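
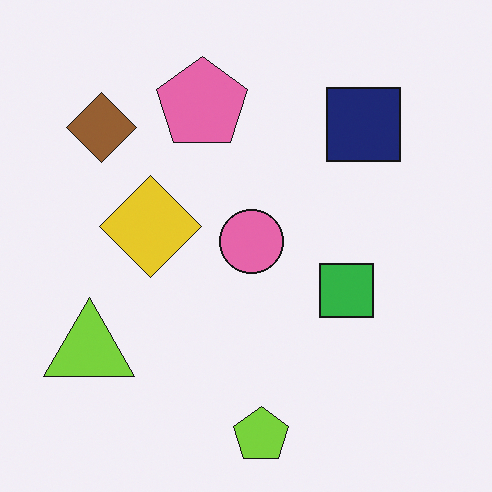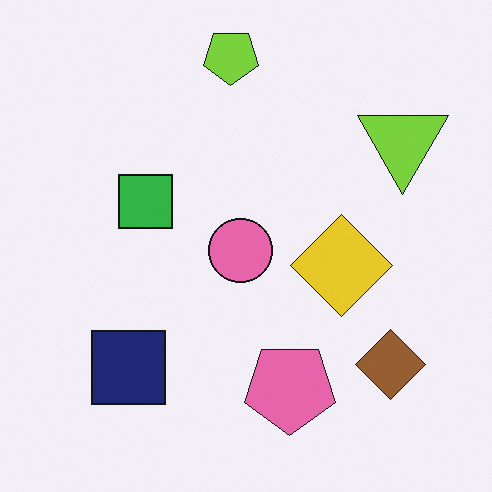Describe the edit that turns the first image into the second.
The transformation is: rotated 180°.

The lime pentagon sits in the bottom of the first image and the top of the second — consistent with a whole-image 180° rotation.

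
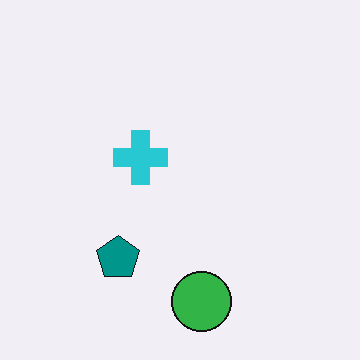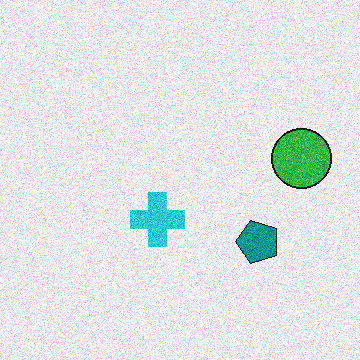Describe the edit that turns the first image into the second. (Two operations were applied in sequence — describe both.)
This is the original image rotated 90° counter-clockwise, then degraded with moderate additive noise.

The green circle sits in the bottom of the first image and the right of the second — consistent with a whole-image 90° counter-clockwise rotation. Random speckle covers the whole image, including the flat background.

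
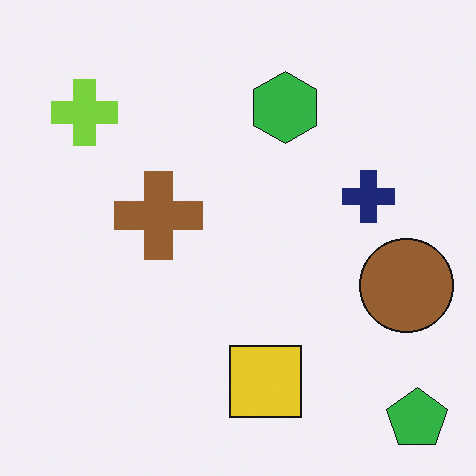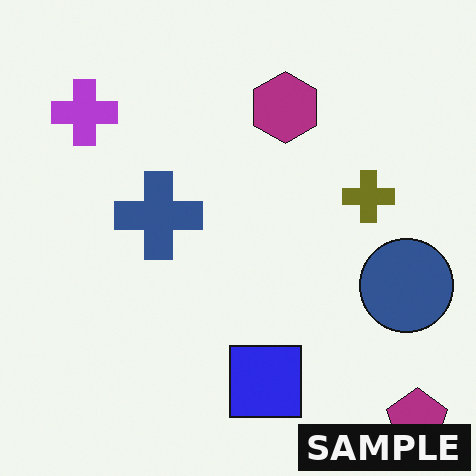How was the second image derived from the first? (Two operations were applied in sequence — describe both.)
The second image is the first hue-shifted by a large amount, then watermarked with the text "SAMPLE" in the lower-right corner.

Every shape's color has rotated by the same amount around the hue wheel — a uniform hue shift. A dark label reading "SAMPLE" appears in the lower-right corner.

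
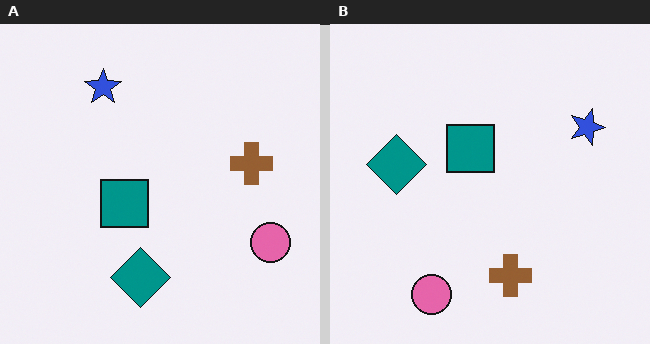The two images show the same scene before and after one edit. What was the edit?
This is the original image rotated 90° clockwise.

The pink circle sits in the bottom-right of the left (A) image and the bottom-left of the right (B) — consistent with a whole-image 90° clockwise rotation.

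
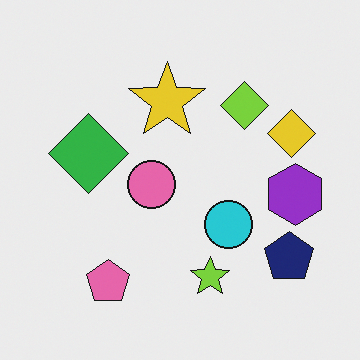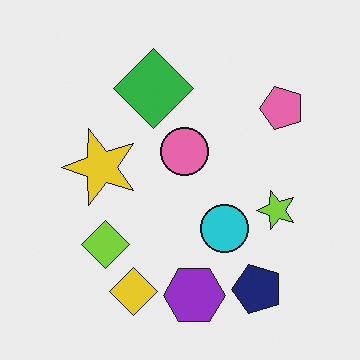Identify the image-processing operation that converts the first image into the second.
It was transposed (reflected across the top-left ↔ bottom-right diagonal).

Shapes have swapped their row and column positions — what was in the top-right is now in the bottom-left — a diagonal reflection.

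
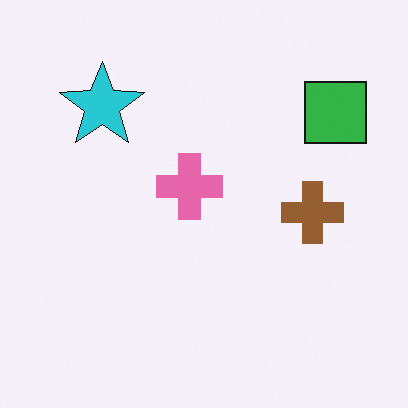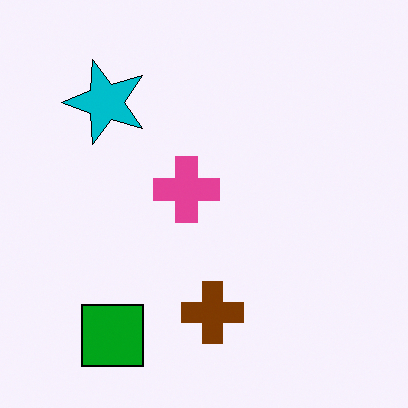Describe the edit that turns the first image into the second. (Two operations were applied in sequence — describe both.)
It was transposed (reflected across the top-left ↔ bottom-right diagonal), then given slightly increased contrast.

Shapes have swapped their row and column positions — what was in the top-right is now in the bottom-left — a diagonal reflection. Tones are pushed away from mid-grey across the whole image — a global contrast change.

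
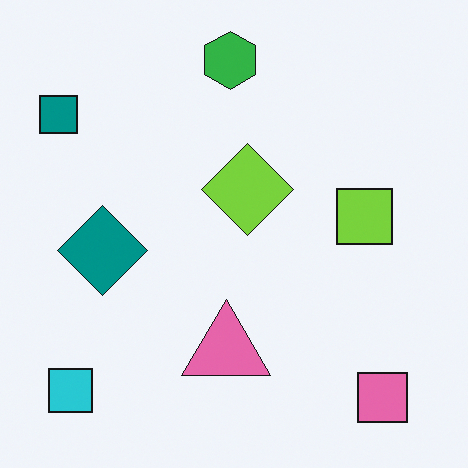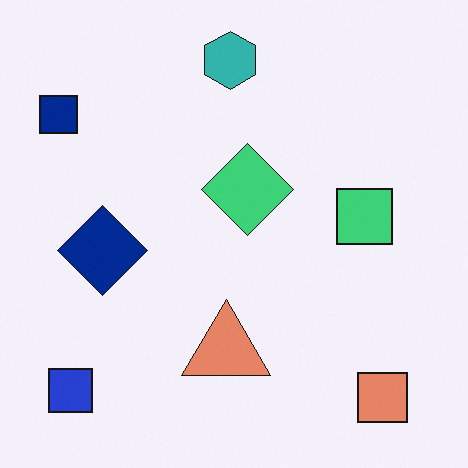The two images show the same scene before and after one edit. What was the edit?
Hue-shifted by a small amount.

Every shape's color has rotated by the same amount around the hue wheel — a uniform hue shift.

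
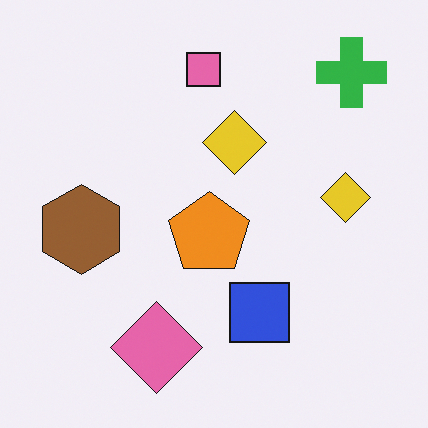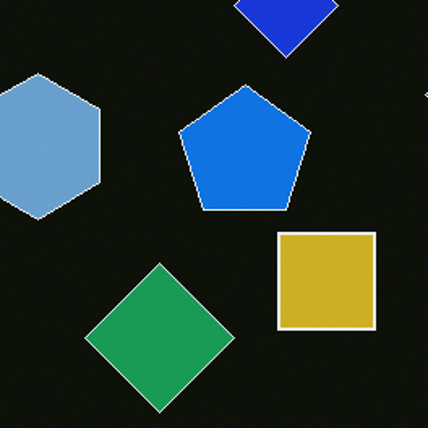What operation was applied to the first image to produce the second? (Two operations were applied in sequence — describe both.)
This is the original image cropped tightly and scaled back up, then color-inverted (negative).

The visible shapes are larger and the field of view is narrower; shapes near the original edges may be partly or wholly outside the frame — a crop-and-rescale. The light background has become dark and every shape's color is its complement — a photographic negative.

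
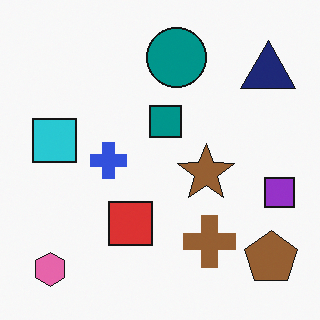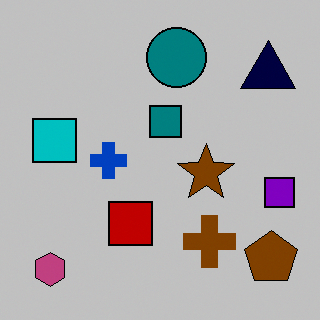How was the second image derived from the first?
The image was aggressively posterized.

Each flat color has snapped to a coarser quantized level — most visibly, the near-white background has dropped to a flat grey.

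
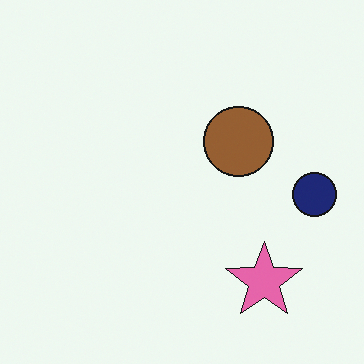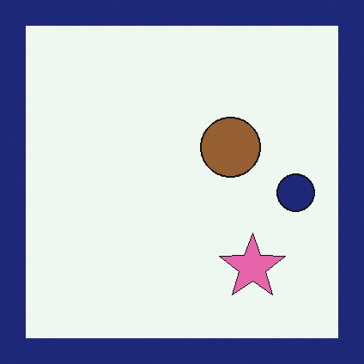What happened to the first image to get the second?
The image was framed with a navy border.

A solid navy frame runs around the edge of the second image, with the content slightly shrunk inside it.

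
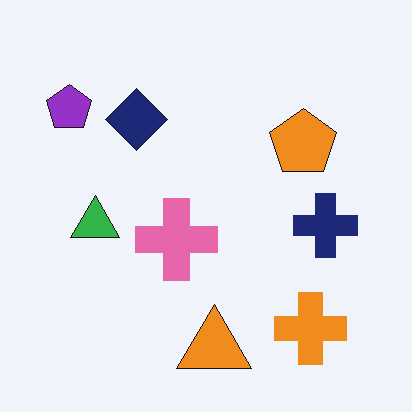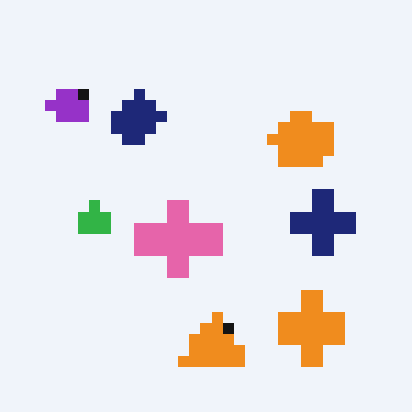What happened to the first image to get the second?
It was heavily pixelated into large blocks.

Shapes are reduced to large square blocks; fine edges and outlines are lost — a downscale-then-upscale (mosaic) effect.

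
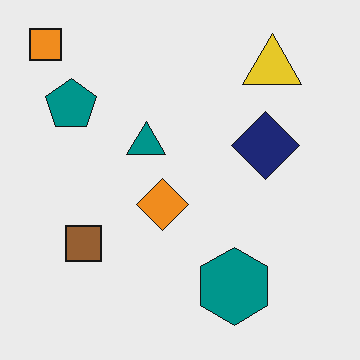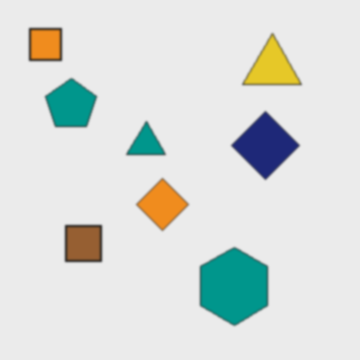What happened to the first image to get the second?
The transformation is: given a subtle gaussian blur.

Shape edges and outlines are uniformly softened across the whole image.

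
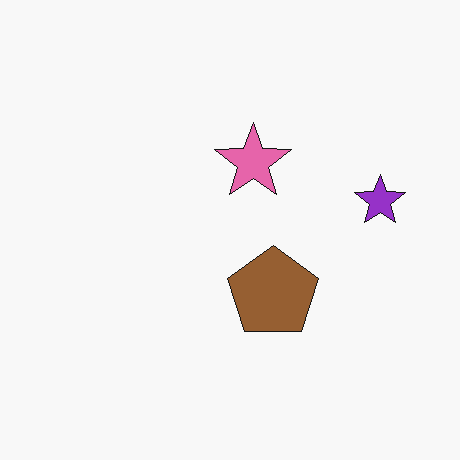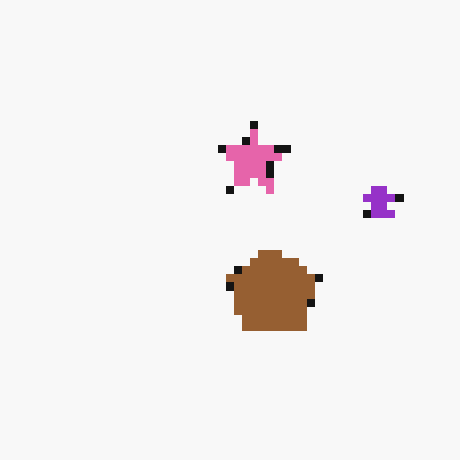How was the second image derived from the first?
Pixelated into visible square blocks.

Shapes are reduced to large square blocks; fine edges and outlines are lost — a downscale-then-upscale (mosaic) effect.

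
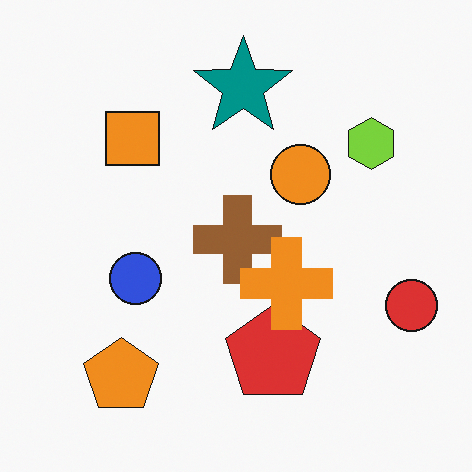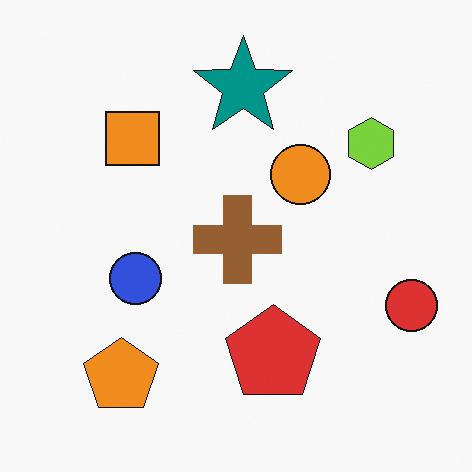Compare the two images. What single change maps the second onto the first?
This is the original image overlaid with an additional orange cross.

An orange cross appears in the first image that is absent from the second.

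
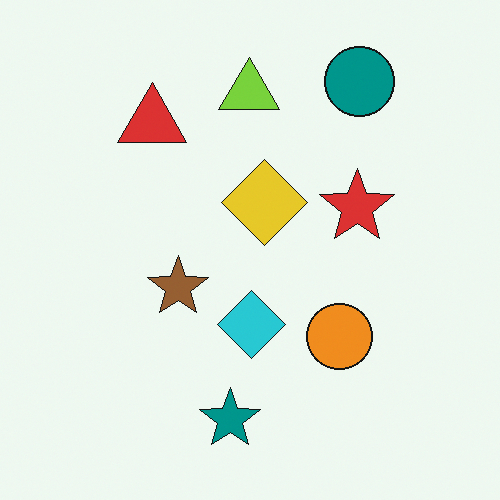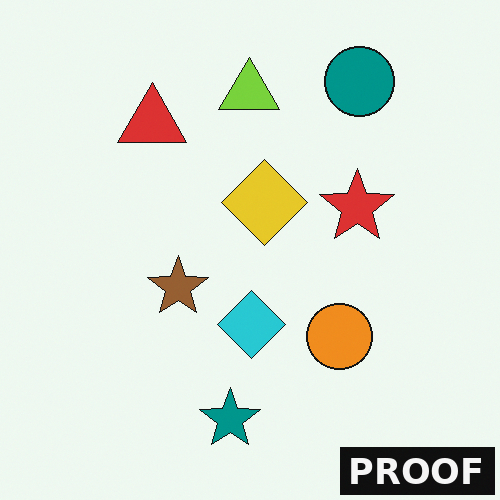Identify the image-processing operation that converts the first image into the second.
Watermarked with the text "PROOF" in the lower-right corner.

A dark label reading "PROOF" appears in the lower-right corner.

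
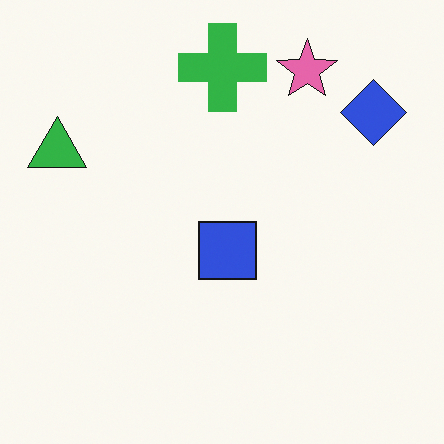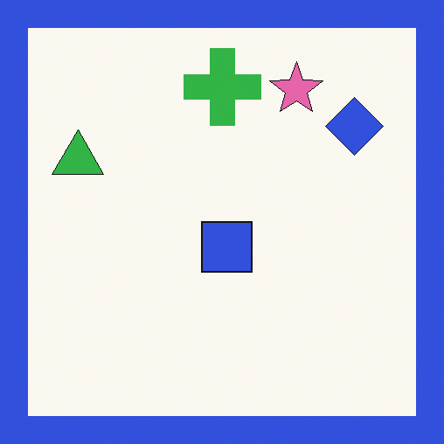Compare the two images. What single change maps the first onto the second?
This is the original image framed with a blue border.

A solid blue frame runs around the edge of the second image, with the content slightly shrunk inside it.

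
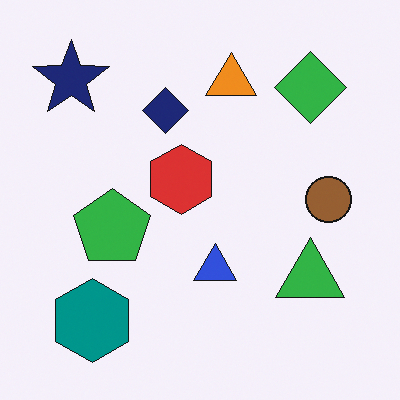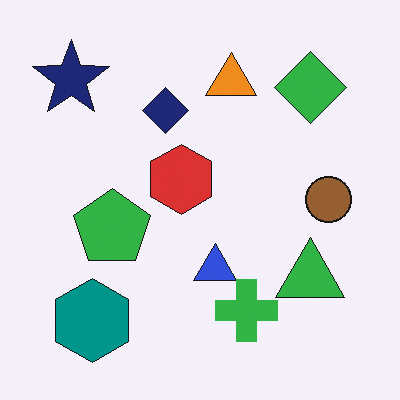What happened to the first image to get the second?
The image was overlaid with an additional green cross.

A green cross appears in the second image that is absent from the first.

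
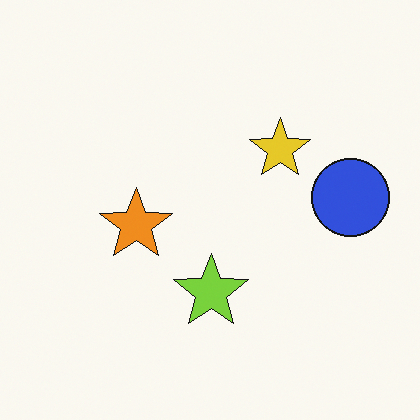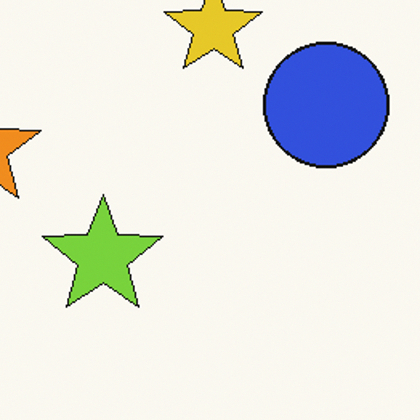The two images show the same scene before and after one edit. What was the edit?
The image was cropped to a modestly smaller region and rescaled.

The visible shapes are larger and the field of view is narrower; shapes near the original edges may be partly or wholly outside the frame — a crop-and-rescale.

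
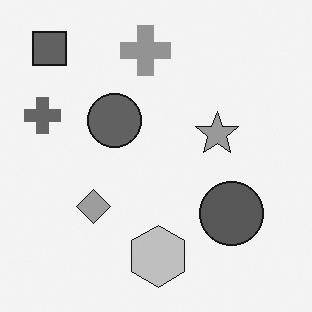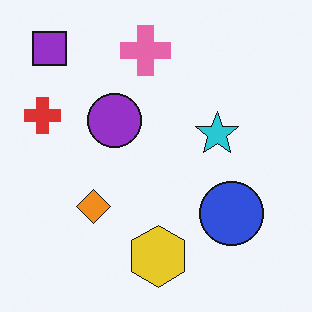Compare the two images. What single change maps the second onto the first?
It was converted to grayscale.

All color is removed — every shape is now a shade of grey.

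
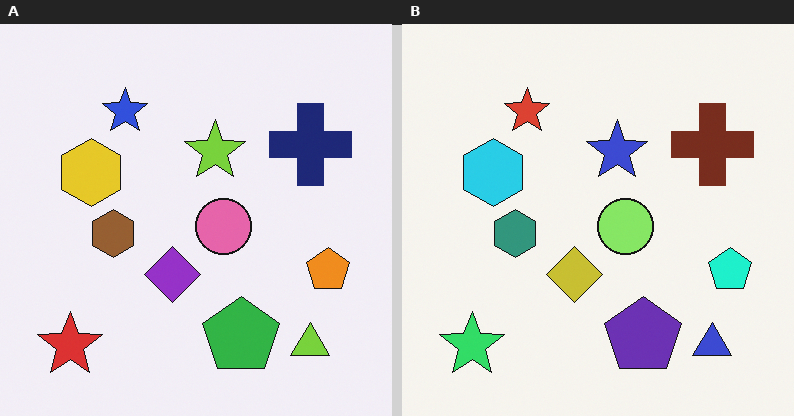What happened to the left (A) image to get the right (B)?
It was hue-shifted noticeably.

Every shape's color has rotated by the same amount around the hue wheel — a uniform hue shift.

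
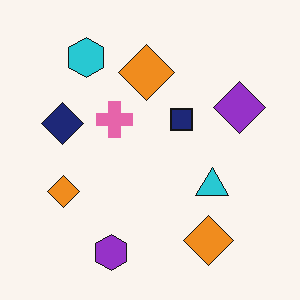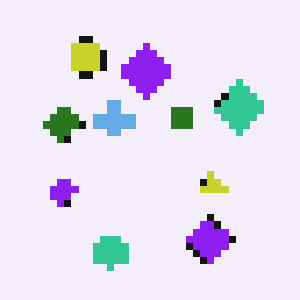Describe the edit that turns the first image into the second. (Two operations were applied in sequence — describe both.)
Moderately pixelated, then hue-shifted by a large amount.

Shapes are reduced to large square blocks; fine edges and outlines are lost — a downscale-then-upscale (mosaic) effect. Every shape's color has rotated by the same amount around the hue wheel — a uniform hue shift.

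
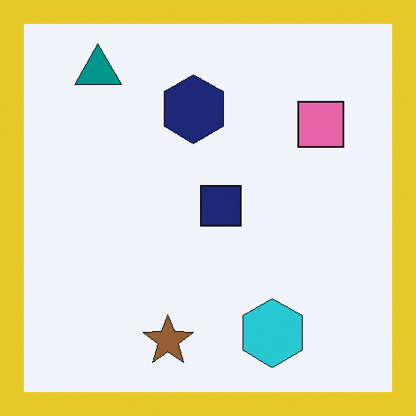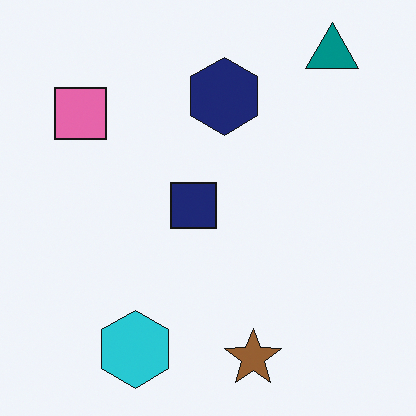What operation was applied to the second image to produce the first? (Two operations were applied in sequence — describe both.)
This is the original image flipped horizontally (left ↔ right), then framed with a yellow border.

The pink square is in the top-left of the second image and the top-right of the first — shapes on opposite sides of the vertical midline have swapped in a mirror flip. A solid yellow frame runs around the edge of the first image, with the content slightly shrunk inside it.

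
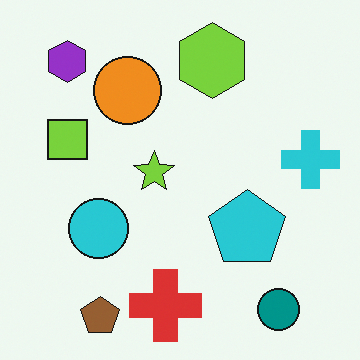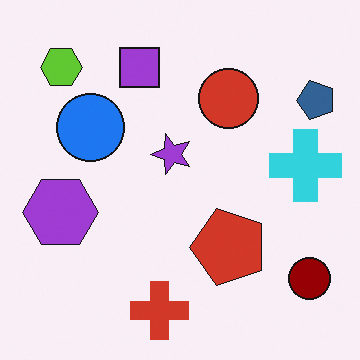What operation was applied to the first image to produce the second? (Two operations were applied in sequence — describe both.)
The second image is the first hue-shifted through roughly half the color wheel, then transposed (reflected across the top-left ↔ bottom-right diagonal).

Every shape's color has rotated by the same amount around the hue wheel — a uniform hue shift. Shapes have swapped their row and column positions — what was in the top-right is now in the bottom-left — a diagonal reflection.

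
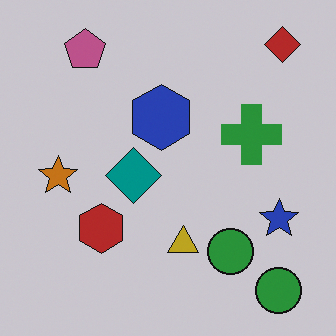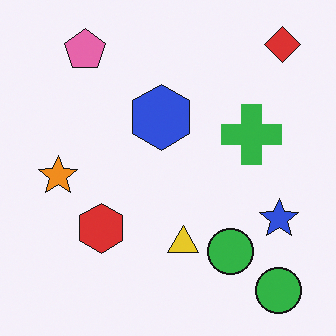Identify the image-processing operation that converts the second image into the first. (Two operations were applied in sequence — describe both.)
The image was slightly darkened, then overlaid with an additional teal diamond.

Every pixel — background and shapes alike — is uniformly darkened. A teal diamond appears in the first image that is absent from the second.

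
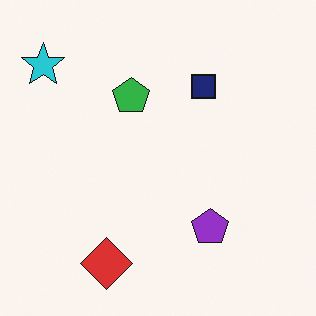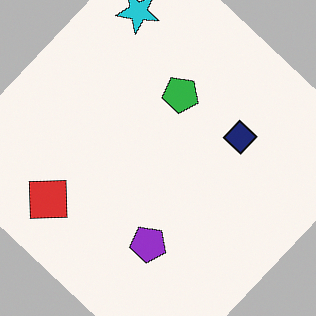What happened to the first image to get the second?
The image was rotated clockwise by a large amount — several tens of degrees.

Every shape is tilted by the same angle and the image corners show triangular fill wedges — a whole-image rotation by a non-right angle.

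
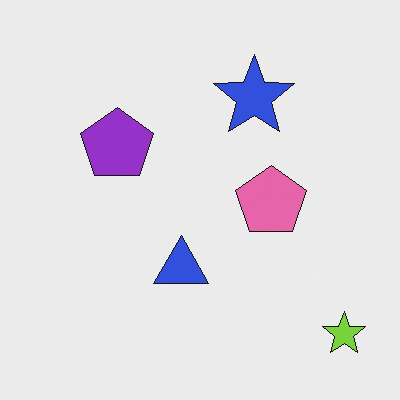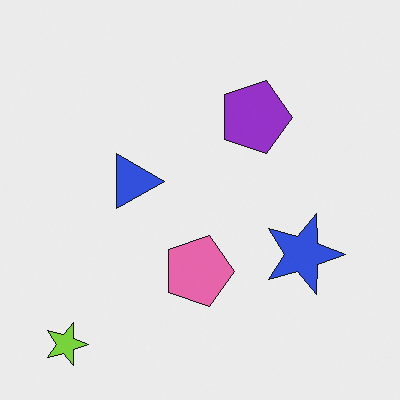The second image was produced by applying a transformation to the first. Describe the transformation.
Rotated 90° clockwise.

The lime star sits in the bottom-right of the first image and the bottom-left of the second — consistent with a whole-image 90° clockwise rotation.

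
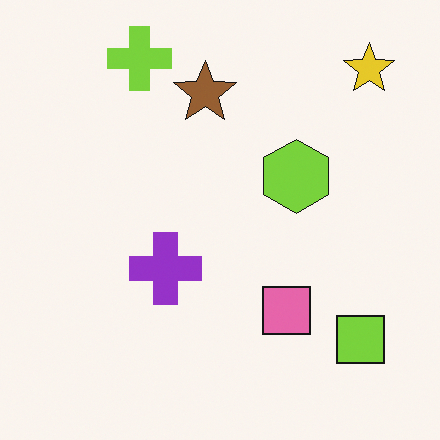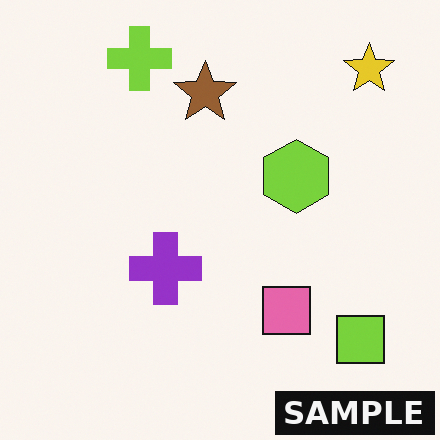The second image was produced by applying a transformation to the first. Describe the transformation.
The second image is the first watermarked with the text "SAMPLE" in the lower-right corner.

A dark label reading "SAMPLE" appears in the lower-right corner.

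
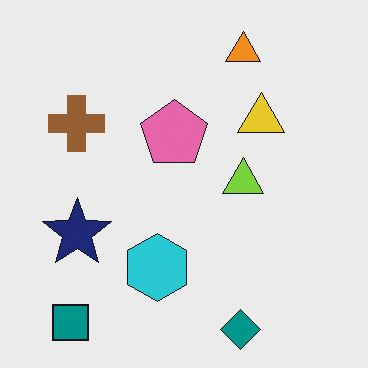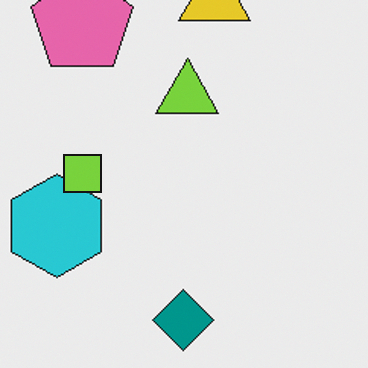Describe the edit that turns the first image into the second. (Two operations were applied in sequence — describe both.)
The image was cropped slightly and scaled back up, then overlaid with an additional lime square.

The visible shapes are larger and the field of view is narrower; shapes near the original edges may be partly or wholly outside the frame — a crop-and-rescale. A lime square appears in the second image that is absent from the first.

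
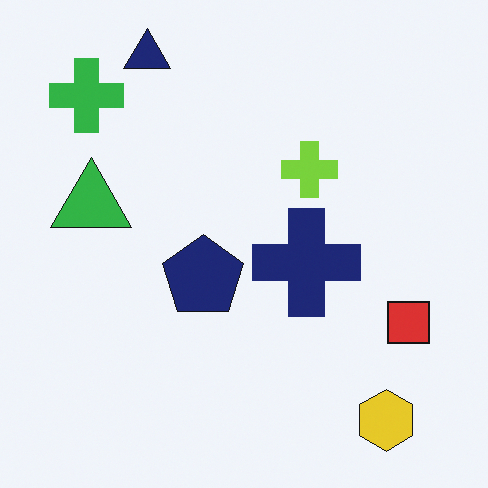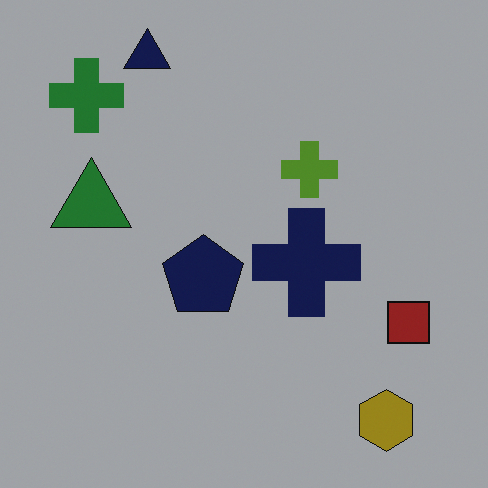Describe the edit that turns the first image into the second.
Substantially darkened.

Every pixel — background and shapes alike — is uniformly darkened.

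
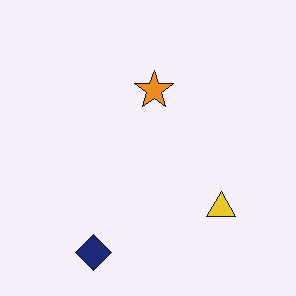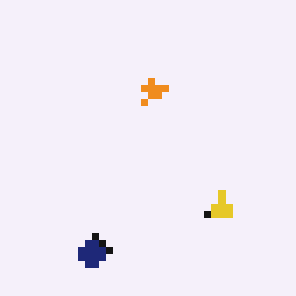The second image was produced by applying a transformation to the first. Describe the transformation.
This is the original image moderately pixelated.

Shapes are reduced to large square blocks; fine edges and outlines are lost — a downscale-then-upscale (mosaic) effect.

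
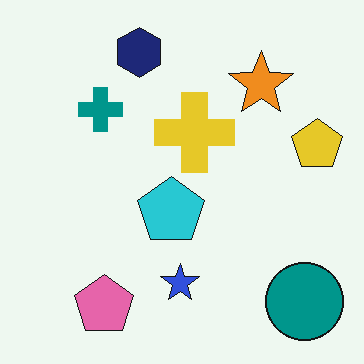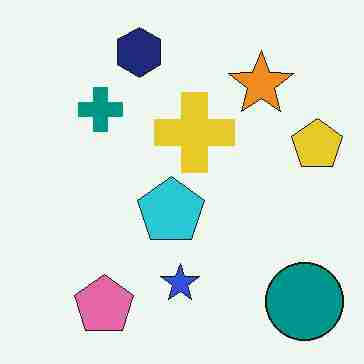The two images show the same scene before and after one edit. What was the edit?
The image was degraded with heavy JPEG compression.

Blocky 8×8 compression artifacts appear around shape edges and the flat background shows ringing — characteristic JPEG degradation.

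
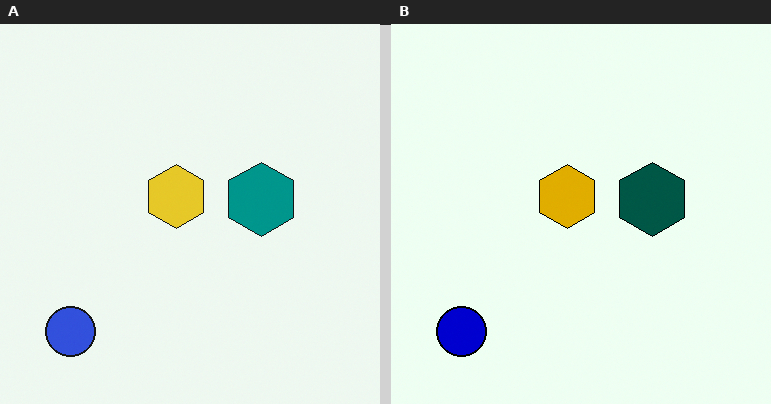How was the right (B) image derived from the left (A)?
It was boosted in contrast.

Tones are pushed away from mid-grey across the whole image — a global contrast change.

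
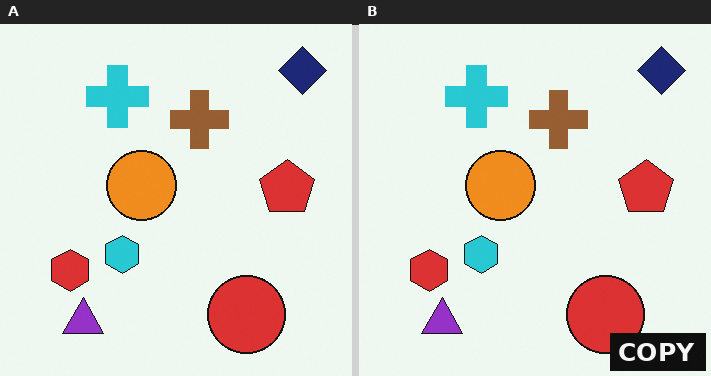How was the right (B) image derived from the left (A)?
The transformation is: watermarked with the text "COPY" in the lower-right corner.

A dark label reading "COPY" appears in the lower-right corner.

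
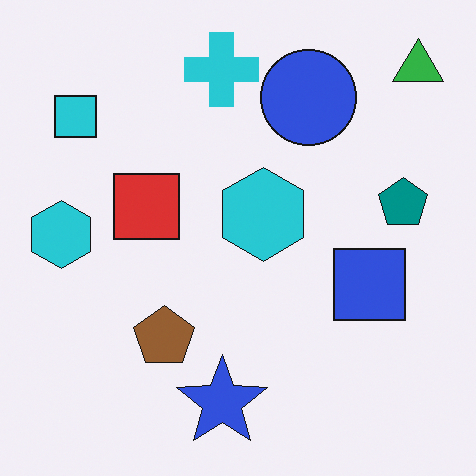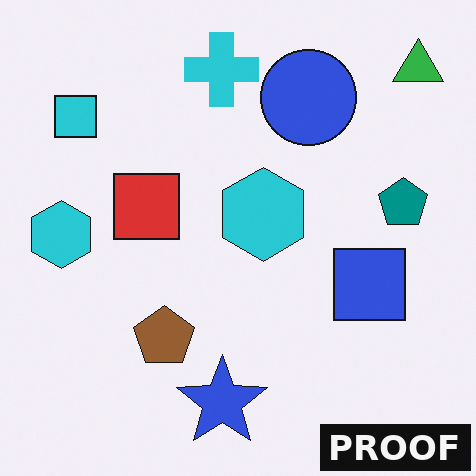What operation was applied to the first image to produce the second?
The second image is the first watermarked with the text "PROOF" in the lower-right corner.

A dark label reading "PROOF" appears in the lower-right corner.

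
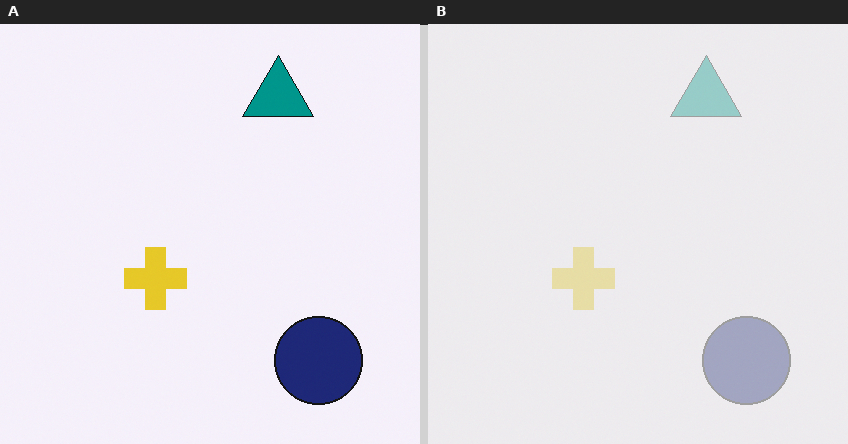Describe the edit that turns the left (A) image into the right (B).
Given much lower contrast.

Tones are pushed toward mid-grey across the whole image — a global contrast change.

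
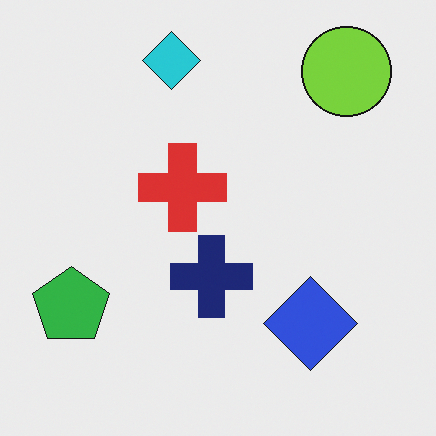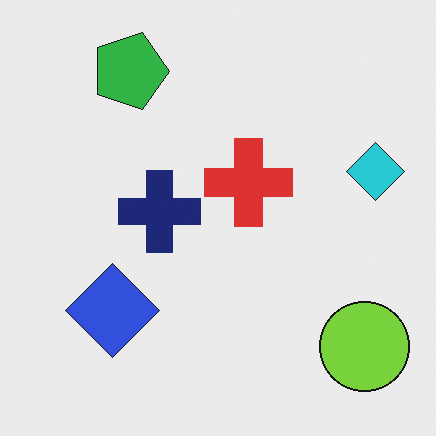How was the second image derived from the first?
The second image is the first rotated 90° clockwise.

The lime circle sits in the top-right of the first image and the bottom-right of the second — consistent with a whole-image 90° clockwise rotation.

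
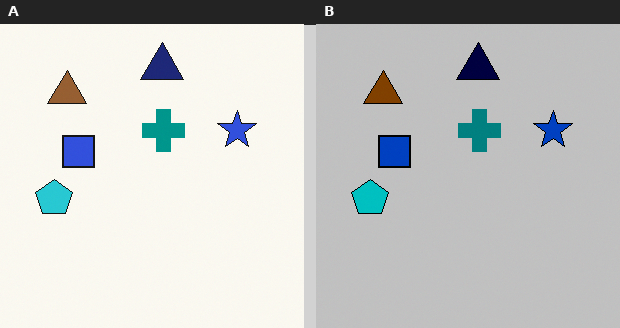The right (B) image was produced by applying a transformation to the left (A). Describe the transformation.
The image was heavily posterized to just a handful of flat colors.

Each flat color has snapped to a coarser quantized level — most visibly, the near-white background has dropped to a flat grey.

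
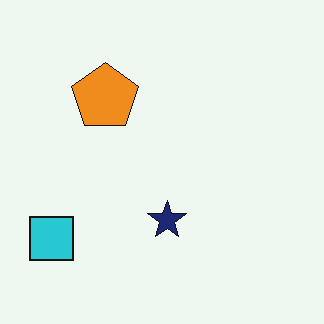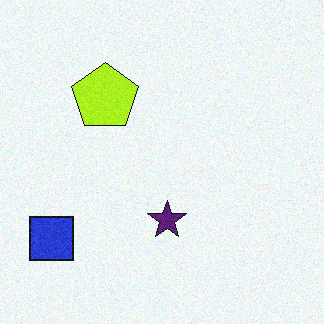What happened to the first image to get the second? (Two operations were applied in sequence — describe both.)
This is the original image hue-shifted by a small amount, then degraded with a light layer of grain.

Every shape's color has rotated by the same amount around the hue wheel — a uniform hue shift. Random speckle covers the whole image, including the flat background.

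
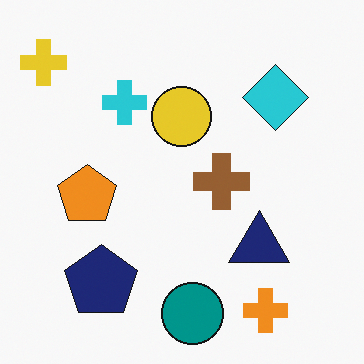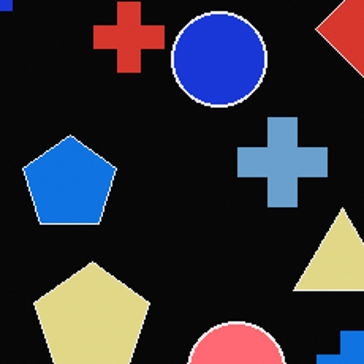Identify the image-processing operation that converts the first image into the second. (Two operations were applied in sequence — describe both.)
It was color-inverted (negative), then cropped slightly and scaled back up.

The light background has become dark and every shape's color is its complement — a photographic negative. The visible shapes are larger and the field of view is narrower; shapes near the original edges may be partly or wholly outside the frame — a crop-and-rescale.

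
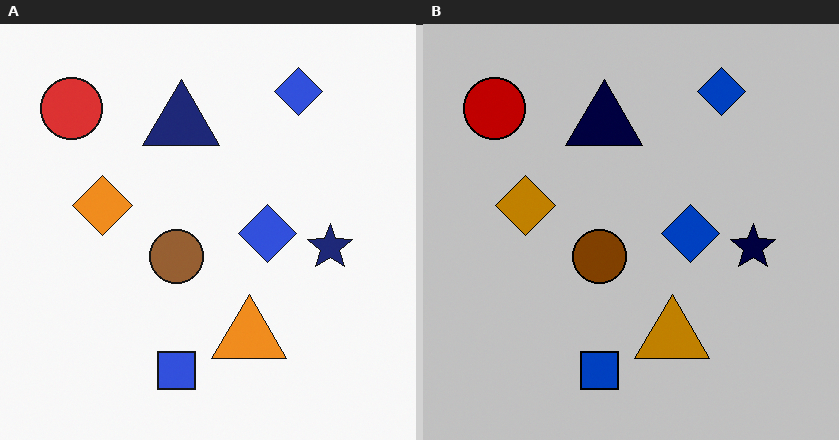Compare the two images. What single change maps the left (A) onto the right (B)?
Heavily posterized to just a handful of flat colors.

Each flat color has snapped to a coarser quantized level — most visibly, the near-white background has dropped to a flat grey.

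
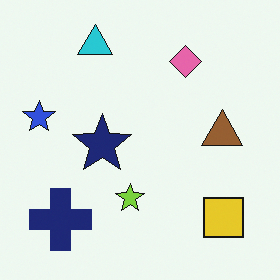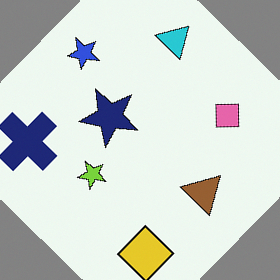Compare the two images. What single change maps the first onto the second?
The transformation is: rotated clockwise by a large amount — several tens of degrees.

Every shape is tilted by the same angle and the image corners show triangular fill wedges — a whole-image rotation by a non-right angle.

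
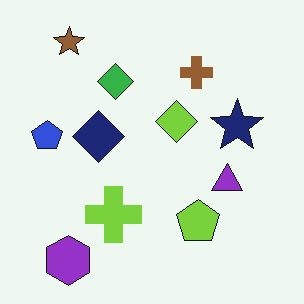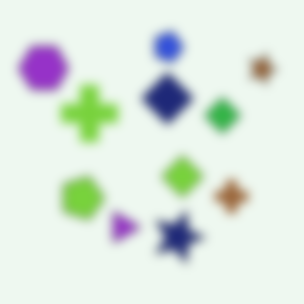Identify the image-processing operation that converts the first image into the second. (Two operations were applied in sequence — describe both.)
This is the original image heavily blurred, then rotated 90° clockwise.

Shape edges and outlines are uniformly softened across the whole image. The brown star sits in the top-left of the first image and the top-right of the second — consistent with a whole-image 90° clockwise rotation.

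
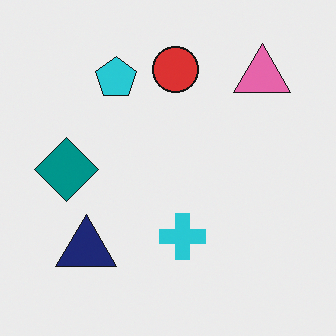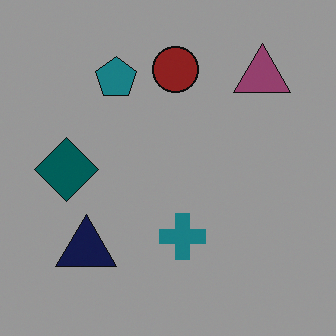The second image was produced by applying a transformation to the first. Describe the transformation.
It was noticeably darkened.

Every pixel — background and shapes alike — is uniformly darkened.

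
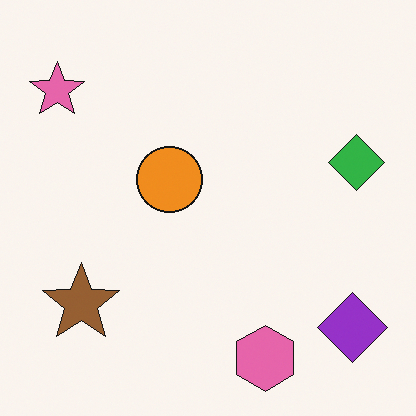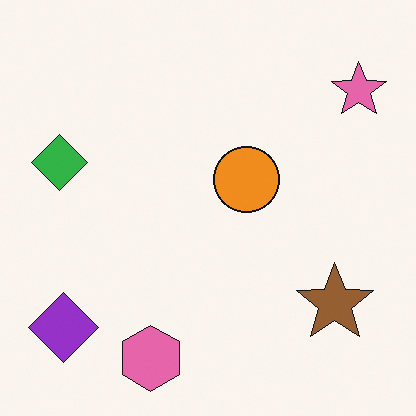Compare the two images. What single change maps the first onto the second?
It was flipped horizontally (left ↔ right).

The pink star is in the top-left of the first image and the top-right of the second — shapes on opposite sides of the vertical midline have swapped in a mirror flip.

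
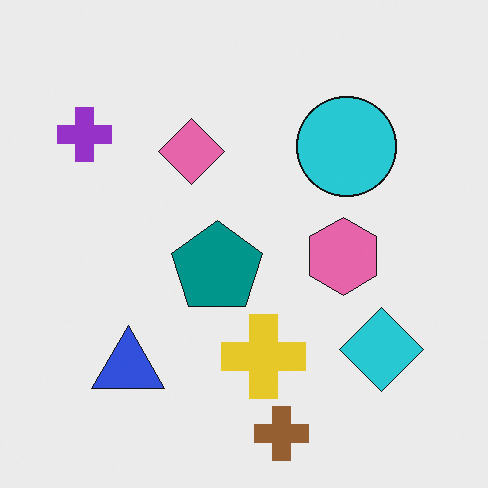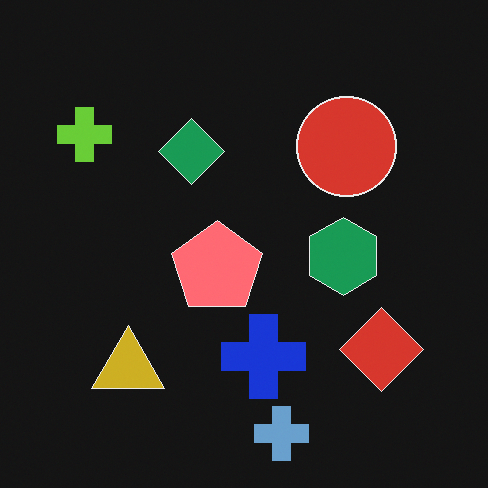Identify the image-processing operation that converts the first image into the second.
The transformation is: color-inverted (negative).

The light background has become dark and every shape's color is its complement — a photographic negative.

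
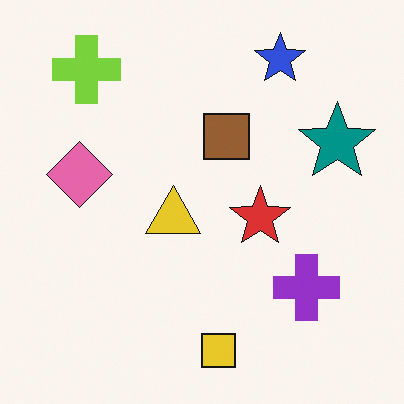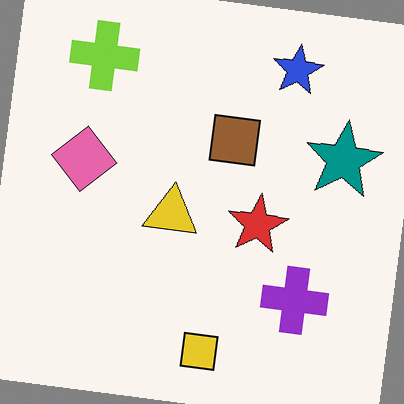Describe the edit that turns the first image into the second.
The transformation is: rotated clockwise by a few degrees.

Every shape is tilted by the same angle and the image corners show triangular fill wedges — a whole-image rotation by a non-right angle.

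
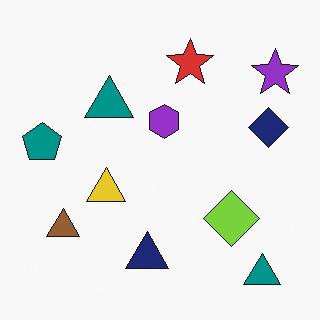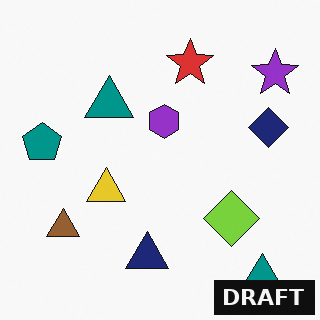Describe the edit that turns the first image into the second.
The image was watermarked with the text "DRAFT" in the lower-right corner.

A dark label reading "DRAFT" appears in the lower-right corner.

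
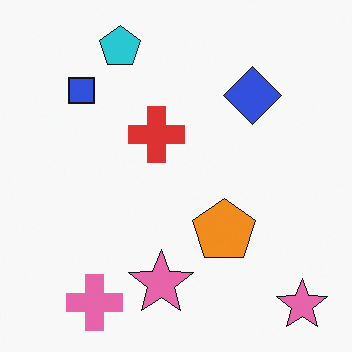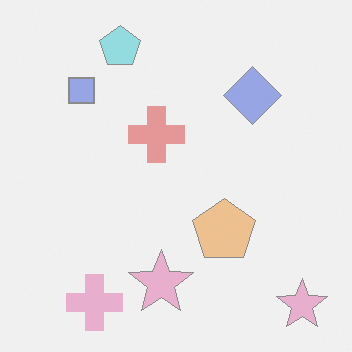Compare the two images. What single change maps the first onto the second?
This is the original image given much lower contrast.

Tones are pushed toward mid-grey across the whole image — a global contrast change.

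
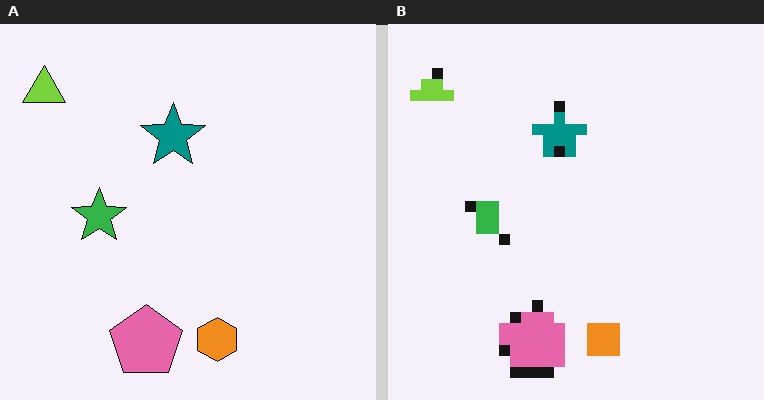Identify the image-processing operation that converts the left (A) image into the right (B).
This is the original image coarsely pixelated.

Shapes are reduced to large square blocks; fine edges and outlines are lost — a downscale-then-upscale (mosaic) effect.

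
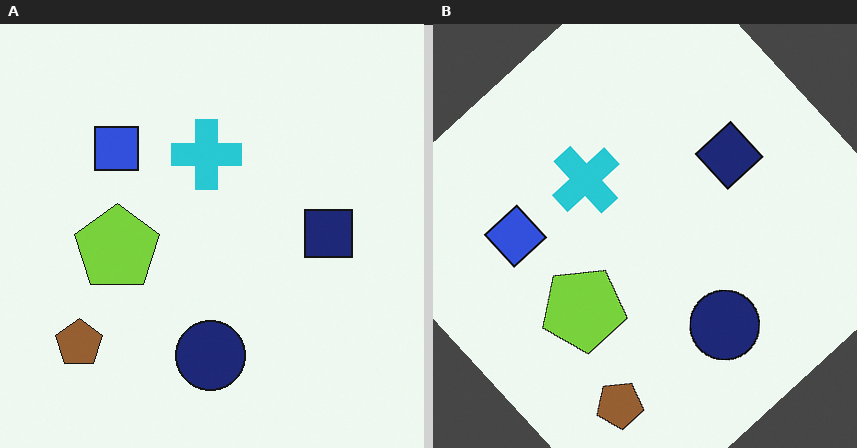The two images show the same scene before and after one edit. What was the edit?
The transformation is: rotated counter-clockwise by a large amount — several tens of degrees.

Every shape is tilted by the same angle and the image corners show triangular fill wedges — a whole-image rotation by a non-right angle.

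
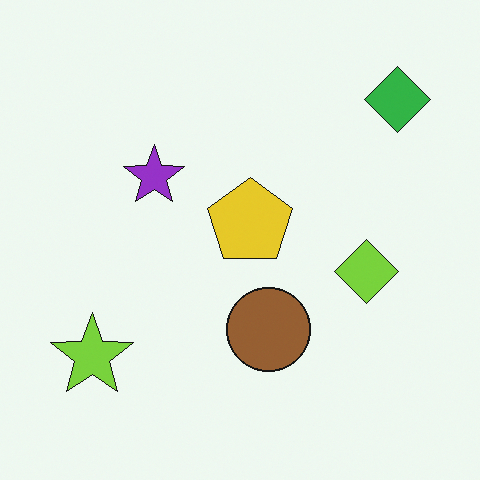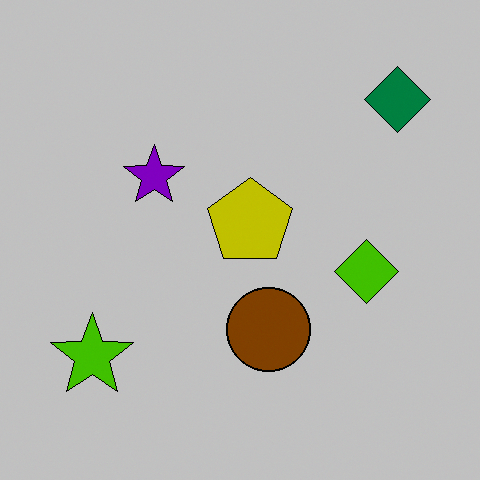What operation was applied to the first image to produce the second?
The transformation is: aggressively posterized.

Each flat color has snapped to a coarser quantized level — most visibly, the near-white background has dropped to a flat grey.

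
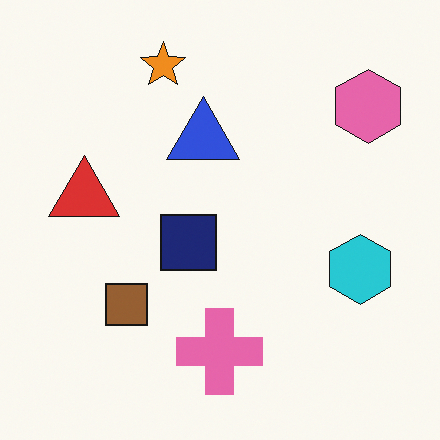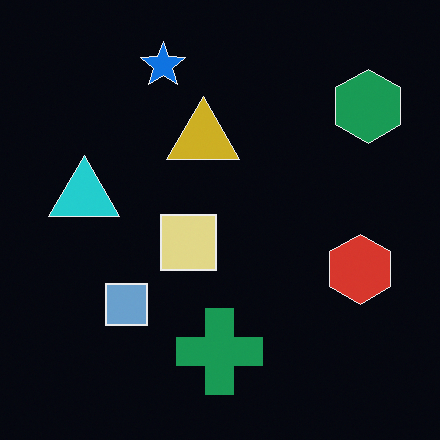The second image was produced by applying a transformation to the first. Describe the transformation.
It was color-inverted (negative).

The light background has become dark and every shape's color is its complement — a photographic negative.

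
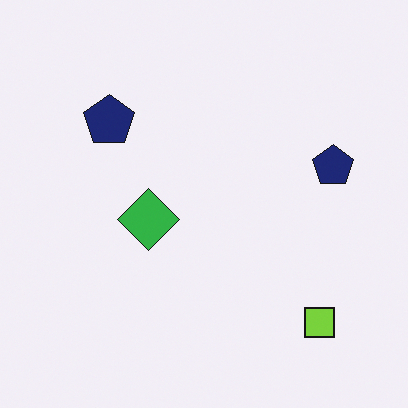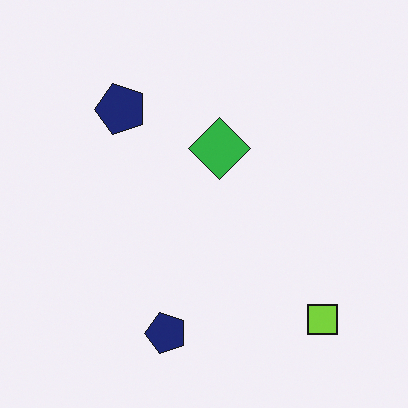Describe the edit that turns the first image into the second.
It was transposed (reflected across the top-left ↔ bottom-right diagonal).

Shapes have swapped their row and column positions — what was in the top-right is now in the bottom-left — a diagonal reflection.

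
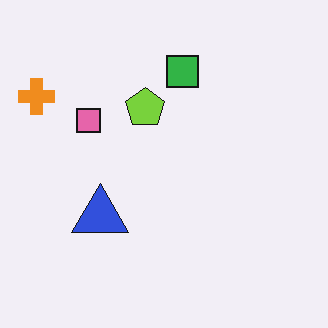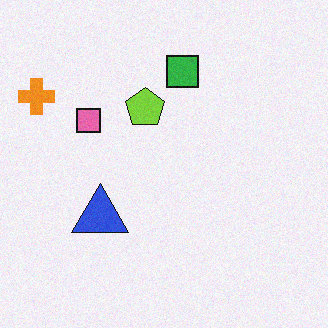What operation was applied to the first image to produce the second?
It was degraded with a light layer of grain.

Random speckle covers the whole image, including the flat background.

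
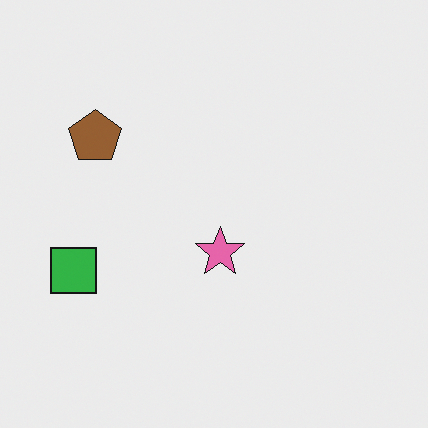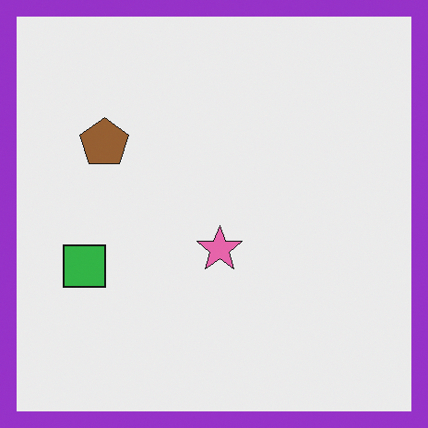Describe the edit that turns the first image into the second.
It was framed with a purple border.

A solid purple frame runs around the edge of the second image, with the content slightly shrunk inside it.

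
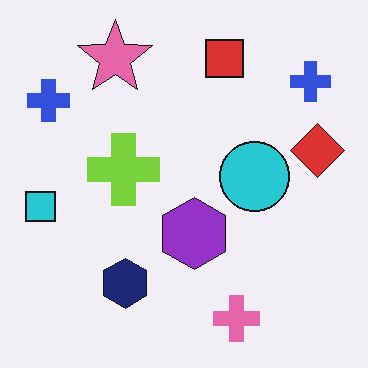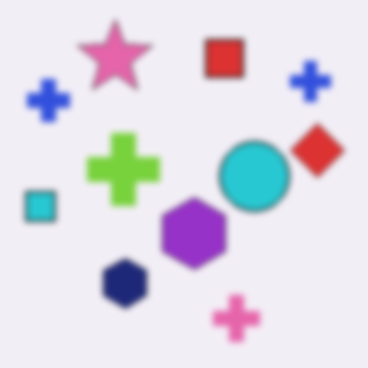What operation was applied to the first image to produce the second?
The transformation is: noticeably gaussian-blurred.

Shape edges and outlines are uniformly softened across the whole image.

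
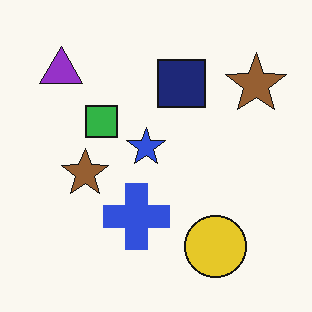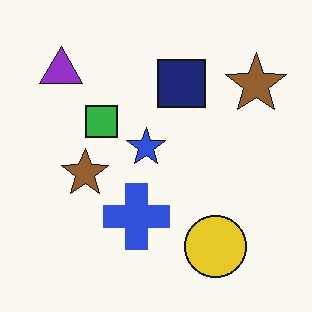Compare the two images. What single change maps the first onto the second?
The second image is the first JPEG-compressed with visible artifacts.

Blocky 8×8 compression artifacts appear around shape edges and the flat background shows ringing — characteristic JPEG degradation.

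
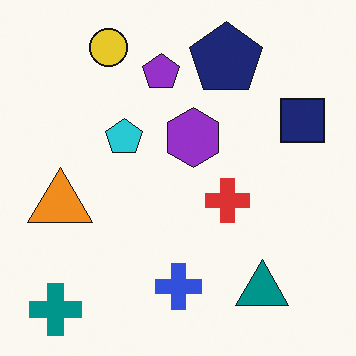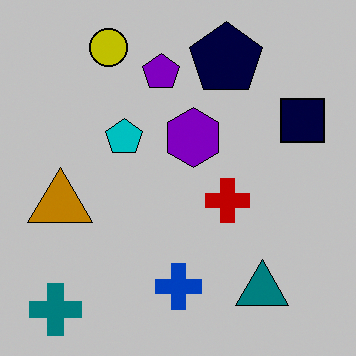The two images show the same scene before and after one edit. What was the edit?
This is the original image aggressively posterized.

Each flat color has snapped to a coarser quantized level — most visibly, the near-white background has dropped to a flat grey.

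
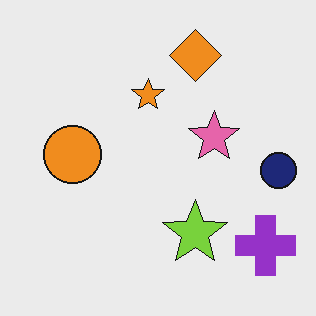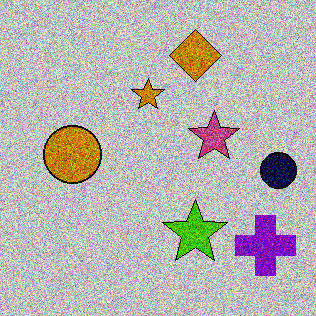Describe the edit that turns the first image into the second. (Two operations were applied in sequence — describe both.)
The transformation is: heavily posterized to just a handful of flat colors, then degraded with heavy additive noise.

Each flat color has snapped to a coarser quantized level — most visibly, the near-white background has dropped to a flat grey. Random speckle covers the whole image, including the flat background.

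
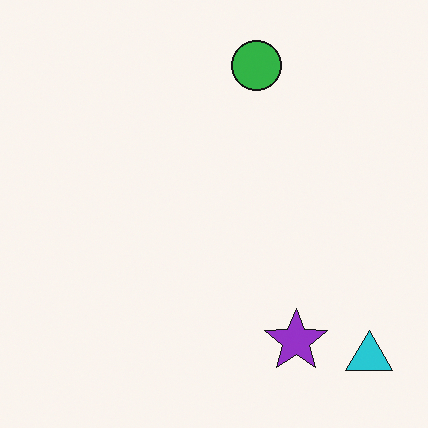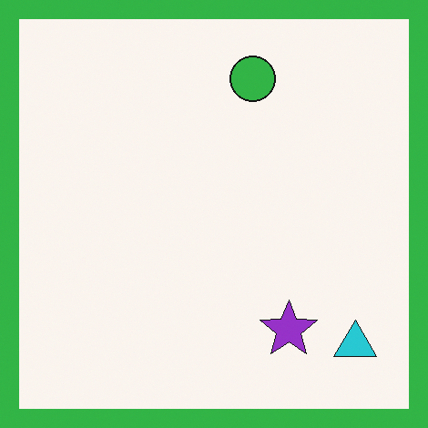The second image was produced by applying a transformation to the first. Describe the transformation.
The second image is the first framed with a green border.

A solid green frame runs around the edge of the second image, with the content slightly shrunk inside it.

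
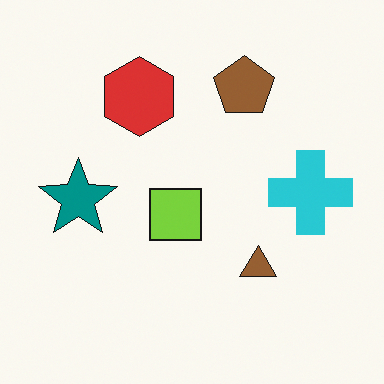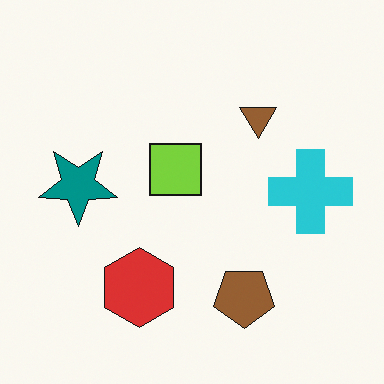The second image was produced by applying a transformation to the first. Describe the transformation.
The transformation is: flipped vertically (top ↔ bottom).

The brown pentagon is in the top of the first image and the bottom of the second — shapes on opposite sides of the horizontal midline have swapped in a mirror flip.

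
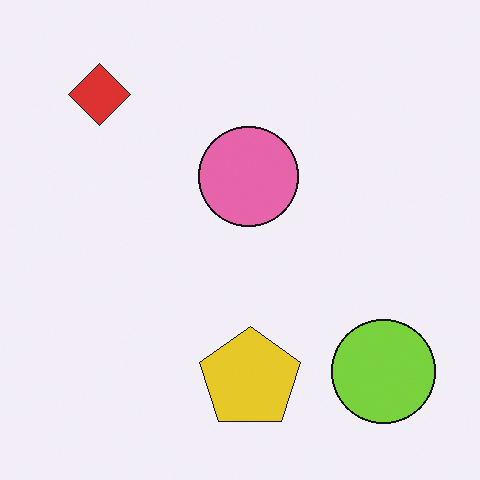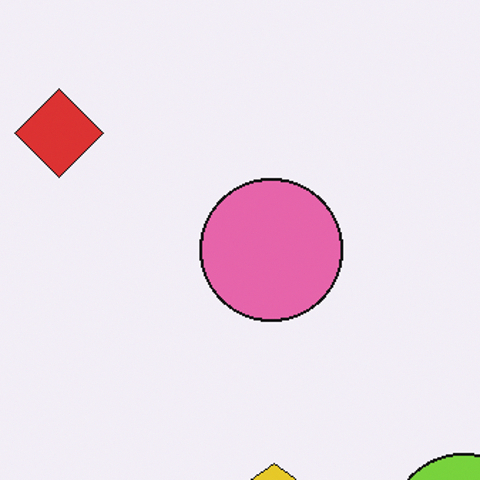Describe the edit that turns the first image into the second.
The transformation is: cropped slightly and scaled back up.

The visible shapes are larger and the field of view is narrower; shapes near the original edges may be partly or wholly outside the frame — a crop-and-rescale.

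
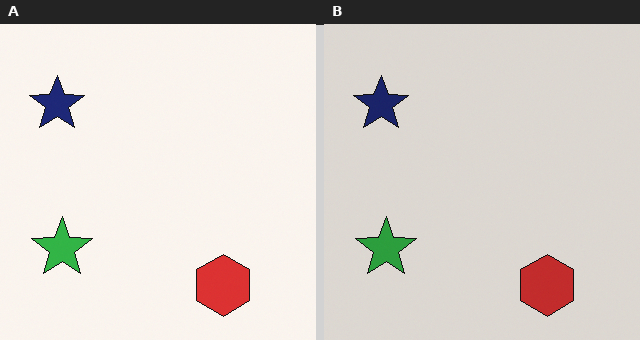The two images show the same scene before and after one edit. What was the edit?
Slightly darkened.

Every pixel — background and shapes alike — is uniformly darkened.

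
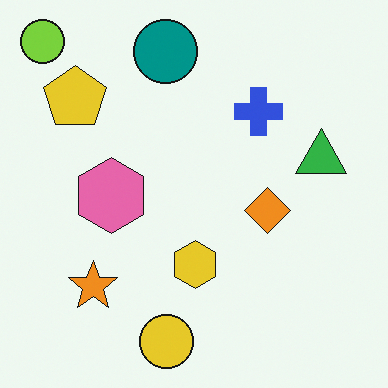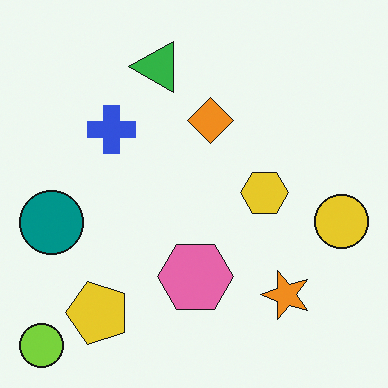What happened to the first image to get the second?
This is the original image rotated 90° counter-clockwise.

The lime circle sits in the top-left of the first image and the bottom-left of the second — consistent with a whole-image 90° counter-clockwise rotation.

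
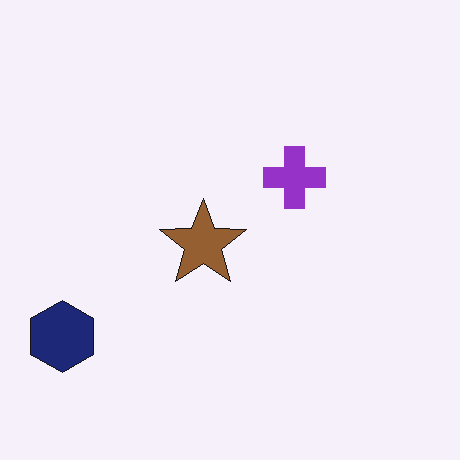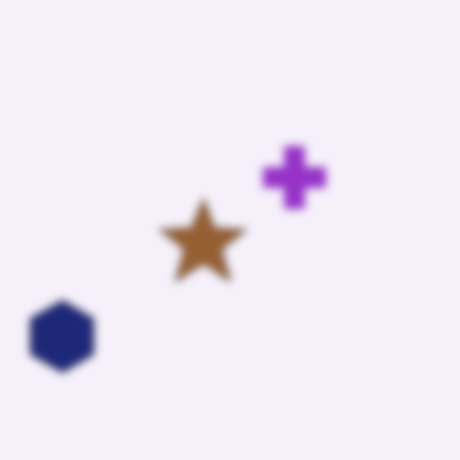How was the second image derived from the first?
This is the original image moderately blurred.

Shape edges and outlines are uniformly softened across the whole image.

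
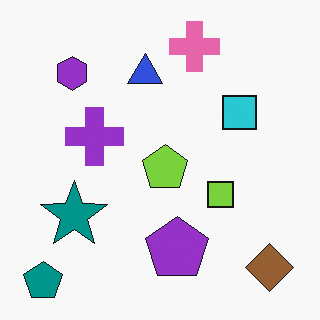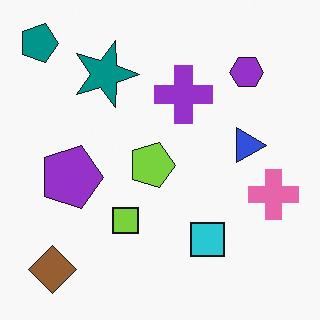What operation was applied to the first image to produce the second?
Rotated 90° clockwise.

The teal pentagon sits in the bottom-left of the first image and the top-left of the second — consistent with a whole-image 90° clockwise rotation.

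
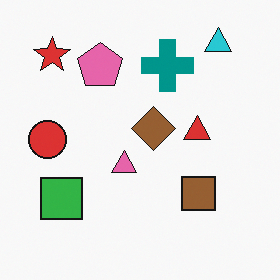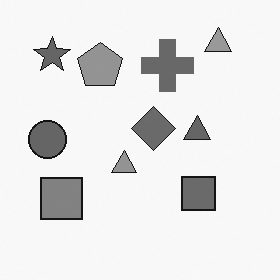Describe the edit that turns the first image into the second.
This is the original image converted to grayscale.

All color is removed — every shape is now a shade of grey.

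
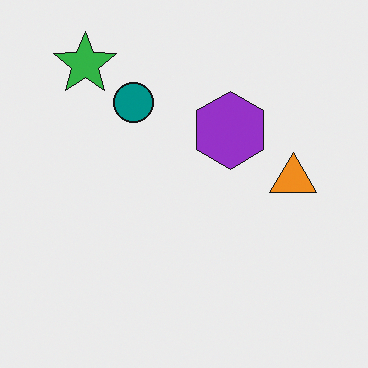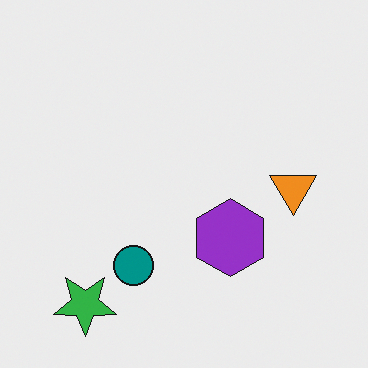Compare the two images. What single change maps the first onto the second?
It was flipped vertically (top ↔ bottom).

The green star is in the top-left of the first image and the bottom-left of the second — shapes on opposite sides of the horizontal midline have swapped in a mirror flip.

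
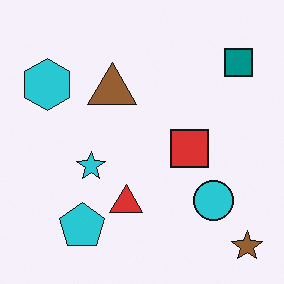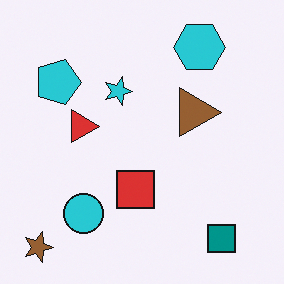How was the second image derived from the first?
Rotated 90° clockwise.

The brown star sits in the bottom-right of the first image and the bottom-left of the second — consistent with a whole-image 90° clockwise rotation.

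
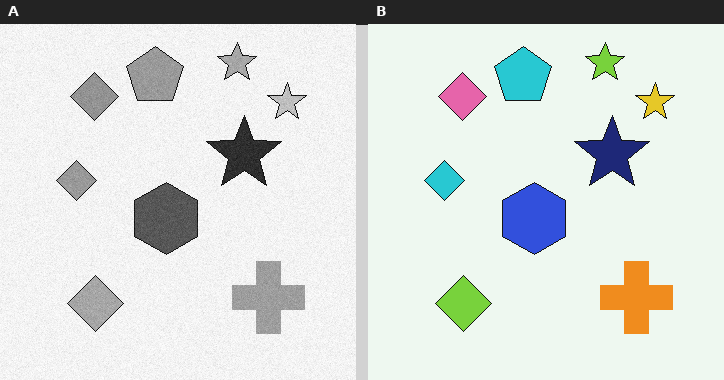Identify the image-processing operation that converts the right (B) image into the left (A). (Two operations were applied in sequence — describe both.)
It was degraded with subtle gaussian noise, then converted to grayscale.

Random speckle covers the whole image, including the flat background. All color is removed — every shape is now a shade of grey.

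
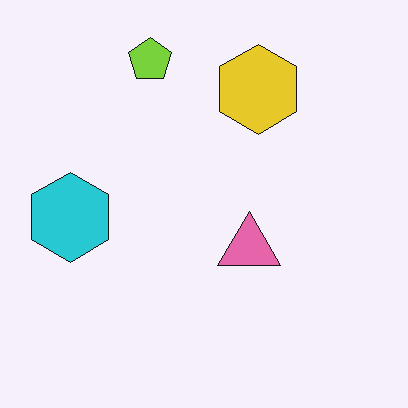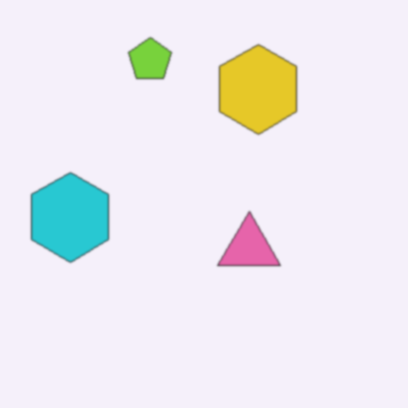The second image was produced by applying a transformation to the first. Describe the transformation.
The second image is the first slightly softened.

Shape edges and outlines are uniformly softened across the whole image.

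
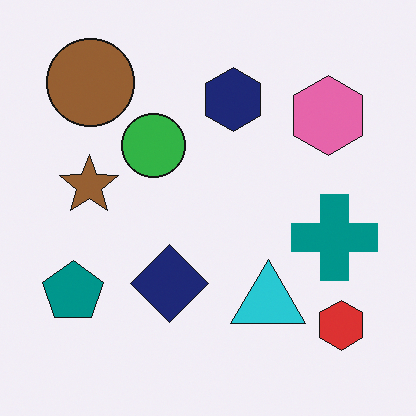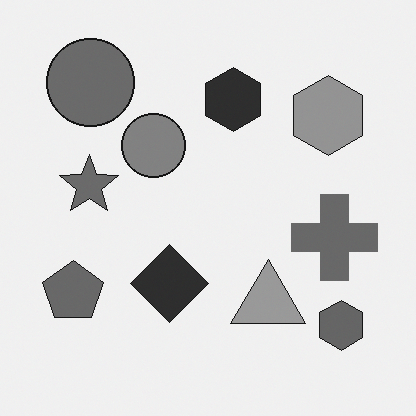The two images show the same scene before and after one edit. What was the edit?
The image was converted to grayscale.

All color is removed — every shape is now a shade of grey.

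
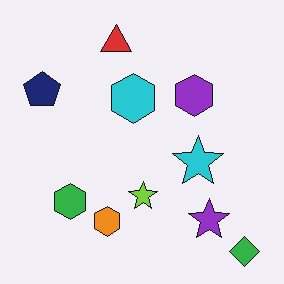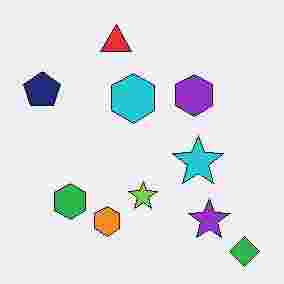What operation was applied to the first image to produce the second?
Heavily JPEG-compressed with obvious blocking artifacts.

Blocky 8×8 compression artifacts appear around shape edges and the flat background shows ringing — characteristic JPEG degradation.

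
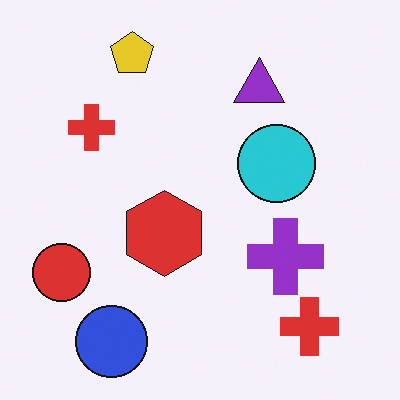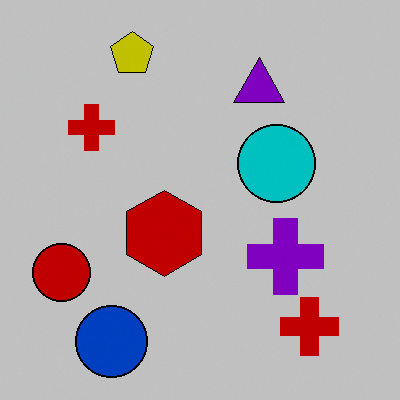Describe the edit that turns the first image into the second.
The image was aggressively posterized.

Each flat color has snapped to a coarser quantized level — most visibly, the near-white background has dropped to a flat grey.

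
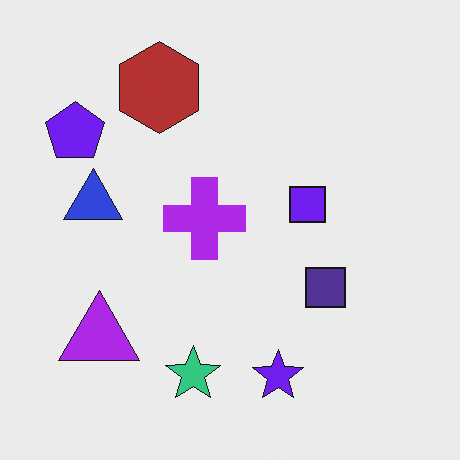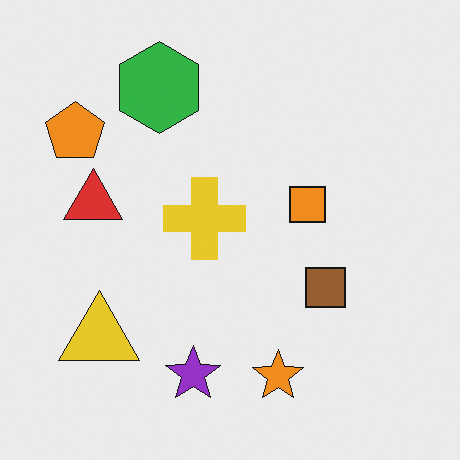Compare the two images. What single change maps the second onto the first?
Hue-shifted by a large amount.

Every shape's color has rotated by the same amount around the hue wheel — a uniform hue shift.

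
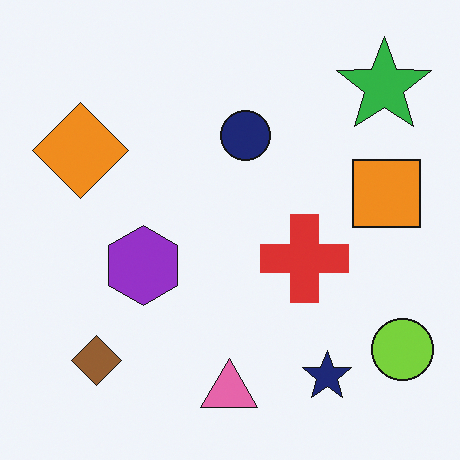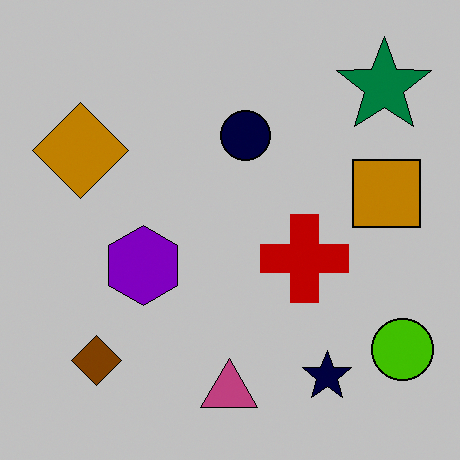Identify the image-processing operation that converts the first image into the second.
This is the original image heavily posterized to just a handful of flat colors.

Each flat color has snapped to a coarser quantized level — most visibly, the near-white background has dropped to a flat grey.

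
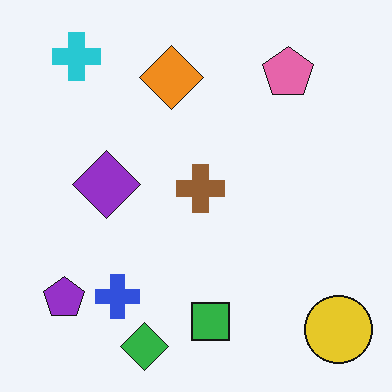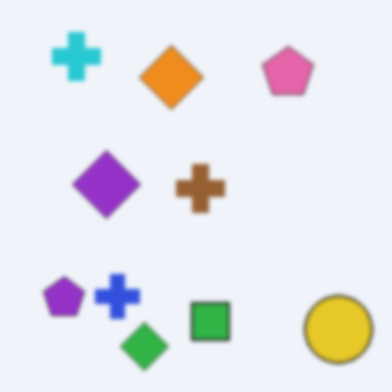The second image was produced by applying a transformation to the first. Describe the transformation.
The transformation is: given a subtle gaussian blur.

Shape edges and outlines are uniformly softened across the whole image.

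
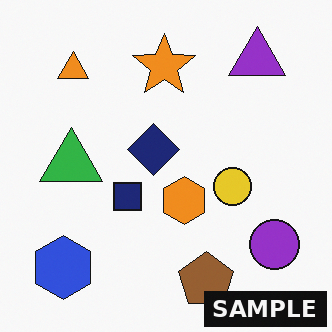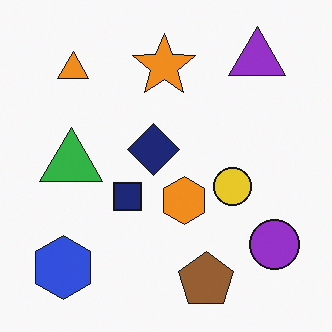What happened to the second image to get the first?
Watermarked with the text "SAMPLE" in the lower-right corner.

A dark label reading "SAMPLE" appears in the lower-right corner.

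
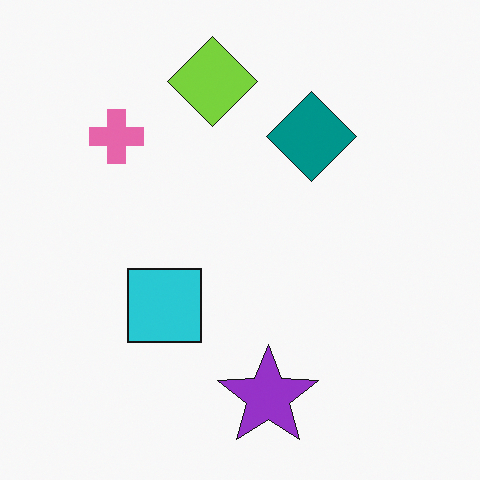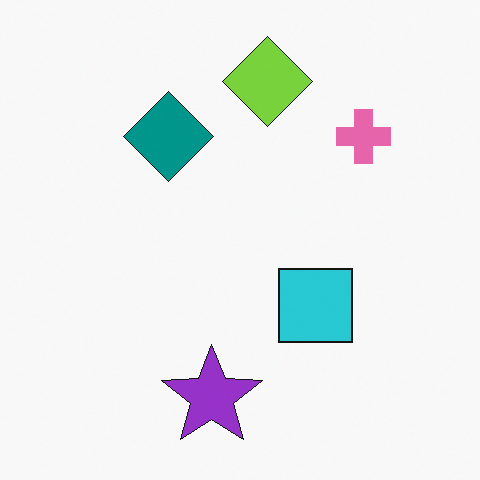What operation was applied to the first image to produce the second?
The transformation is: flipped horizontally (left ↔ right).

The pink cross is in the top-left of the first image and the top-right of the second — shapes on opposite sides of the vertical midline have swapped in a mirror flip.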